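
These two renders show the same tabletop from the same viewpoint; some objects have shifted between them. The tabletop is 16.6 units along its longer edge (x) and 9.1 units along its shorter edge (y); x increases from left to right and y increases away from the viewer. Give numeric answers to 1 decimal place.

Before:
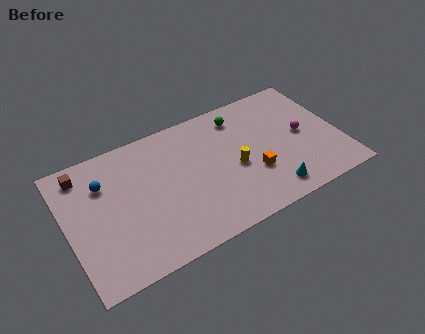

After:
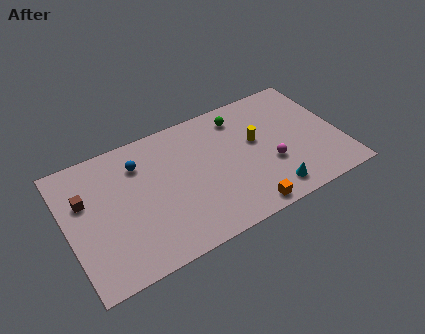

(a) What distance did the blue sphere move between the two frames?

2.2

The blue sphere moved from about (2.4, 6.5) to (4.6, 6.9), a distance of √(2.2² + 0.4²) ≈ 2.2.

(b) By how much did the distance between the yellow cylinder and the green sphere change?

-1.3

The distance was about 3.6 in the first image and 2.3 in the second, so they moved 1.3 units closer together.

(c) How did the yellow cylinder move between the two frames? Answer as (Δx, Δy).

(1.5, 1.3)

The yellow cylinder started near (10.1, 4.0) and ended near (11.6, 5.3).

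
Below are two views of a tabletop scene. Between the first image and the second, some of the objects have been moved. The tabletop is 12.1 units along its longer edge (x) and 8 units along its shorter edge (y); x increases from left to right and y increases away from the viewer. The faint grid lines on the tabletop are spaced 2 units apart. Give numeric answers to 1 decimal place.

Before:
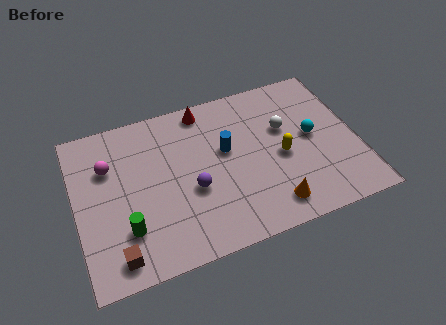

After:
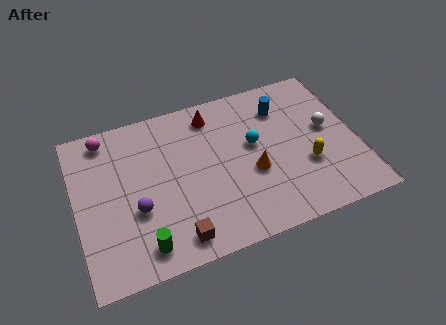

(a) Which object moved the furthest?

the blue cylinder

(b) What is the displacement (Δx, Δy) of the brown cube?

(2.5, 0.0)

The brown cube was at about (1.5, 1.1) and moved to about (4.0, 1.1).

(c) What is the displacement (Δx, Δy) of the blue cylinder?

(2.6, 1.4)

The blue cylinder was at about (6.5, 4.7) and moved to about (9.1, 6.1).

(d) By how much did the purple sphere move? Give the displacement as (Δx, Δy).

(-2.4, -0.2)

The purple sphere started near (4.9, 3.2) and ended near (2.5, 3.0).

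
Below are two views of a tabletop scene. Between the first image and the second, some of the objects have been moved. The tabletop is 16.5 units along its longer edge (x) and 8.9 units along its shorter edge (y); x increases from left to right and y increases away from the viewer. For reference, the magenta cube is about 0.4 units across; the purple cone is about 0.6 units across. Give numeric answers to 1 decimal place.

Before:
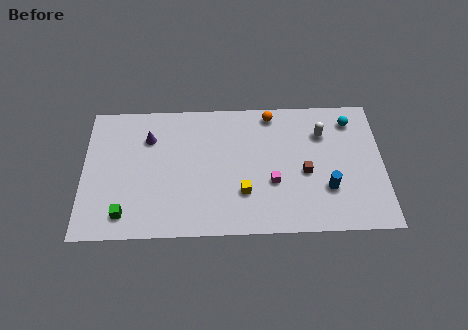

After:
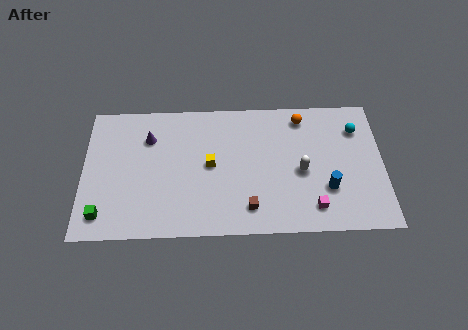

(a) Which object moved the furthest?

the brown cube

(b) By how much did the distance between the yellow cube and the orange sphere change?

+0.5

They were about 5.4 units apart before and 5.9 after — 0.5 units further apart.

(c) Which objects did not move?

the purple cone and the blue cylinder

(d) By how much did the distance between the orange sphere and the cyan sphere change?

-1.3

Before: roughly 4.4 units apart; after: 3.1. That's 1.3 units closer together.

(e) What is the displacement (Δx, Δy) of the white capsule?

(-1.2, -2.5)

The white capsule started near (13.2, 6.5) and ended near (12.0, 4.0).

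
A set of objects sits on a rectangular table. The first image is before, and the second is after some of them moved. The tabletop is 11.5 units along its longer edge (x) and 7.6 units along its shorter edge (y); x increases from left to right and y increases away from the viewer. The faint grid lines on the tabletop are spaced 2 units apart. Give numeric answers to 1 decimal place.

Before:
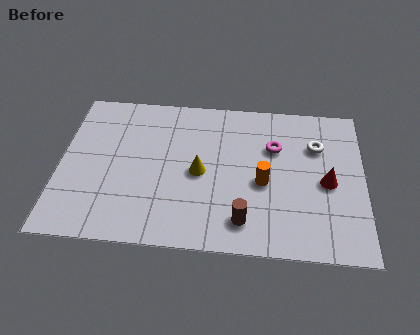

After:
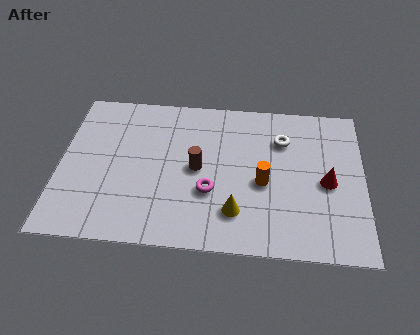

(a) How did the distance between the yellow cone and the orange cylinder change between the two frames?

-0.6

They were about 2.4 units apart before and 1.8 after — 0.6 units closer together.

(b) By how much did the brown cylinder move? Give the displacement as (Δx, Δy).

(-1.8, 2.4)

From the two frames, the brown cylinder sits at roughly (7.0, 1.4) before and (5.2, 3.8) after.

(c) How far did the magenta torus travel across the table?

3.4

The magenta torus was near (8.1, 5.1) before and (5.7, 2.7) after, so it travelled √(2.4² + 2.4²) ≈ 3.4 units.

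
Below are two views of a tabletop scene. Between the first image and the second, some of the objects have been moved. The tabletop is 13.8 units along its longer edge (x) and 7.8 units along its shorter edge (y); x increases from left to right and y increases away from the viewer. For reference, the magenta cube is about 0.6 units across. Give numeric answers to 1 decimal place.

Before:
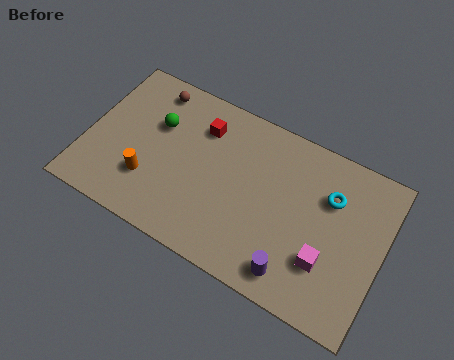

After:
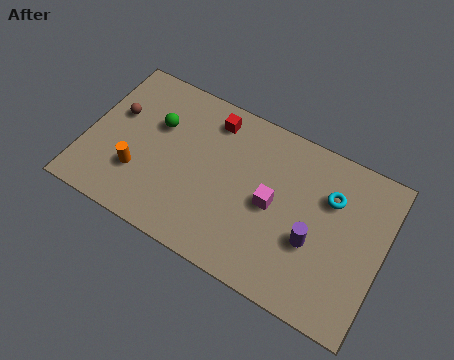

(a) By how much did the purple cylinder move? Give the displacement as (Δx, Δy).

(0.6, 1.8)

The purple cylinder was at about (10.1, 1.2) and moved to about (10.7, 3.0).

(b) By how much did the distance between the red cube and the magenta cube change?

-3.0

The distance was about 7.2 in the first image and 4.2 in the second, so they moved 3.0 units closer together.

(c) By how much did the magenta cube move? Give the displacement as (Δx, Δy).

(-2.7, 1.4)

From the two frames, the magenta cube sits at roughly (11.4, 2.4) before and (8.7, 3.8) after.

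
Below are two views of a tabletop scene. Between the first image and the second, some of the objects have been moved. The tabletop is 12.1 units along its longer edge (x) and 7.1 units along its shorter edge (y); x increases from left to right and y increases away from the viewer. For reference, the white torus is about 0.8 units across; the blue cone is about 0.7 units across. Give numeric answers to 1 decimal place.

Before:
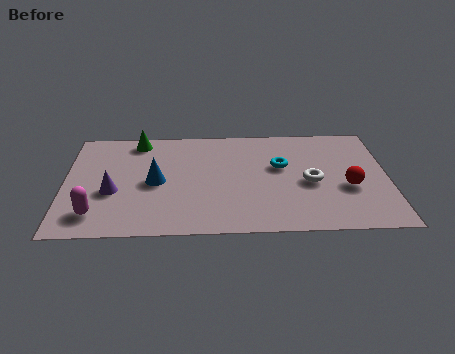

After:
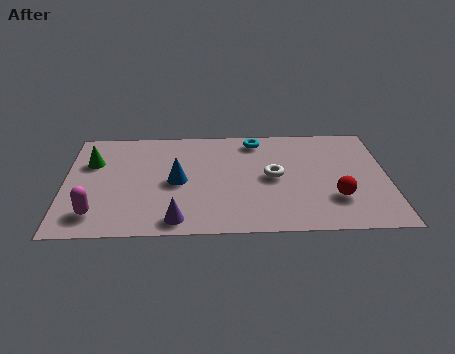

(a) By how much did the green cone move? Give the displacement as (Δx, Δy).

(-1.7, -1.4)

From the two frames, the green cone sits at roughly (2.7, 6.2) before and (1.0, 4.8) after.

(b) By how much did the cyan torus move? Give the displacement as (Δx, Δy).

(-0.9, 1.8)

The cyan torus started near (8.1, 4.3) and ended near (7.2, 6.1).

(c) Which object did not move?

the magenta capsule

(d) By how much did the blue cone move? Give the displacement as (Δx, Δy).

(0.8, 0.0)

The blue cone was at about (3.4, 3.4) and moved to about (4.2, 3.4).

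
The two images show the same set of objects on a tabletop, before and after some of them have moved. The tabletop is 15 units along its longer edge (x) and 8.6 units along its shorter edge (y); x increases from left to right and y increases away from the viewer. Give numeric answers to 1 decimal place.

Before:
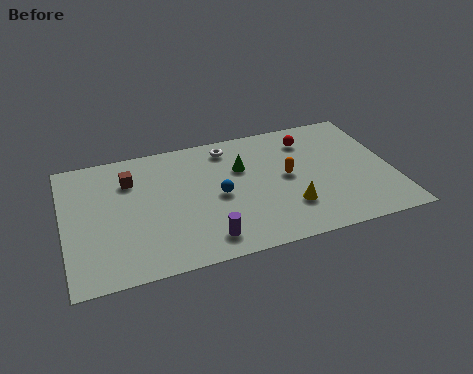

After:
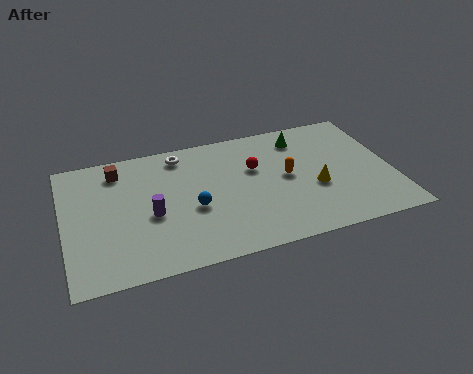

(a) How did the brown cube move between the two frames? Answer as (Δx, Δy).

(-0.5, 0.8)

The brown cube started near (3.1, 6.3) and ended near (2.6, 7.1).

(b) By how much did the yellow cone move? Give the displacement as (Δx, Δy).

(1.3, 1.0)

From the two frames, the yellow cone sits at roughly (10.1, 2.4) before and (11.4, 3.4) after.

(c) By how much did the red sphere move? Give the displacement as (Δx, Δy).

(-2.6, -1.3)

From the two frames, the red sphere sits at roughly (11.4, 6.8) before and (8.8, 5.5) after.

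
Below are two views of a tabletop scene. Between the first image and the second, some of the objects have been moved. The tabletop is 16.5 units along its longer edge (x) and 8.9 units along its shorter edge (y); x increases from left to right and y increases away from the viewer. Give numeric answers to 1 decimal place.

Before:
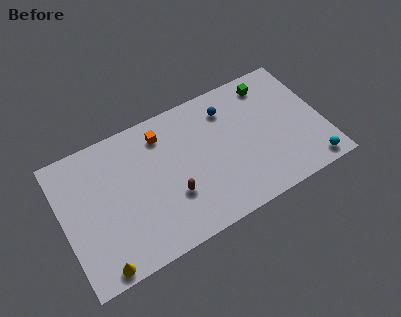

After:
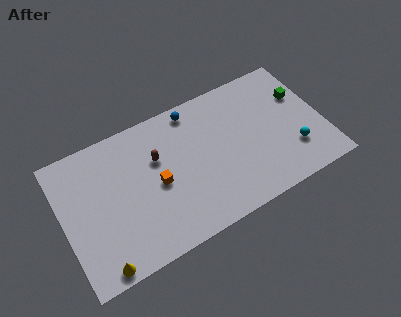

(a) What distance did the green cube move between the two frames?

2.4

The green cube moved from about (13.6, 7.5) to (15.4, 5.9), a distance of √(1.8² + 1.6²) ≈ 2.4.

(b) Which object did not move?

the yellow cone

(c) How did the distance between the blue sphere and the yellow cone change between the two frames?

-1.0

Before: roughly 10.9 units apart; after: 9.9. That's 1.0 units closer together.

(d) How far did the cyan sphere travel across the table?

1.7

From (15.3, 1.0) to (14.4, 2.5), the cyan sphere covered √(0.9² + 1.5²) ≈ 1.7 units.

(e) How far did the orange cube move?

3.1

From (6.6, 7.2) to (5.9, 4.2), the orange cube covered √(0.7² + 3.0²) ≈ 3.1 units.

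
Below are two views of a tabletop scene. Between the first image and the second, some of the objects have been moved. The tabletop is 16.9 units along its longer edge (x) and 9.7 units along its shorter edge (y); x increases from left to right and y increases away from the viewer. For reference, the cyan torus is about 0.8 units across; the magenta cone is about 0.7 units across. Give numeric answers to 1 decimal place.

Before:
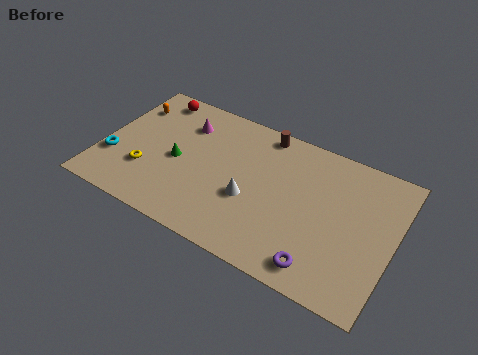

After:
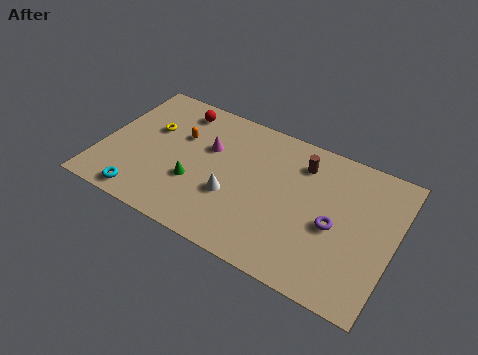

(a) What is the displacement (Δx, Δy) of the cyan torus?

(2.1, -2.0)

The cyan torus started near (0.8, 3.1) and ended near (2.9, 1.1).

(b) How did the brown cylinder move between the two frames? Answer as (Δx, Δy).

(2.4, -1.1)

The brown cylinder was at about (8.9, 8.7) and moved to about (11.3, 7.6).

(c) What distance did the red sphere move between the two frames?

1.6

The red sphere moved from about (2.3, 8.5) to (3.9, 8.2), a distance of √(1.6² + 0.3²) ≈ 1.6.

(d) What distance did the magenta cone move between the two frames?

1.9

From (4.4, 7.3) to (6.0, 6.2), the magenta cone covered √(1.6² + 1.1²) ≈ 1.9 units.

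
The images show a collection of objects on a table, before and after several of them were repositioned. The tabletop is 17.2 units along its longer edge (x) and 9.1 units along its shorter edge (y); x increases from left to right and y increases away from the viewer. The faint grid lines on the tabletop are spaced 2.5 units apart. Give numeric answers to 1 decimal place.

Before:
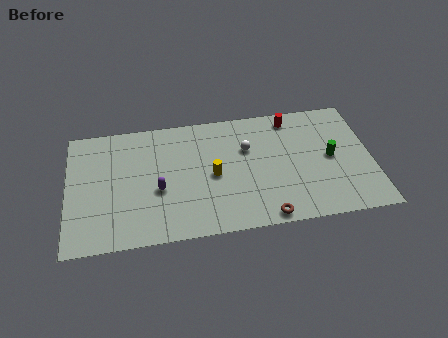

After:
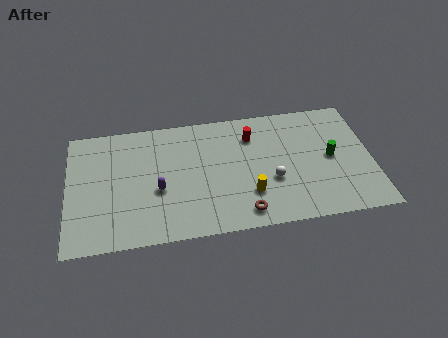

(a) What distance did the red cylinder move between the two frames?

2.5

From (12.8, 7.9) to (10.5, 6.9), the red cylinder covered √(2.3² + 1.0²) ≈ 2.5 units.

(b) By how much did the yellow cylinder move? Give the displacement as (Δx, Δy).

(2.0, -1.7)

The yellow cylinder was at about (8.2, 4.3) and moved to about (10.2, 2.6).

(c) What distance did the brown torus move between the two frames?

1.3

The brown torus was near (11.0, 0.8) before and (9.8, 1.3) after, so it travelled √(1.2² + 0.5²) ≈ 1.3 units.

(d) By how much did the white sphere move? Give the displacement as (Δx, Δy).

(1.3, -2.6)

The white sphere was at about (10.2, 6.0) and moved to about (11.5, 3.4).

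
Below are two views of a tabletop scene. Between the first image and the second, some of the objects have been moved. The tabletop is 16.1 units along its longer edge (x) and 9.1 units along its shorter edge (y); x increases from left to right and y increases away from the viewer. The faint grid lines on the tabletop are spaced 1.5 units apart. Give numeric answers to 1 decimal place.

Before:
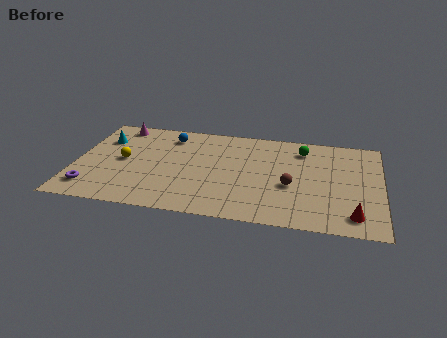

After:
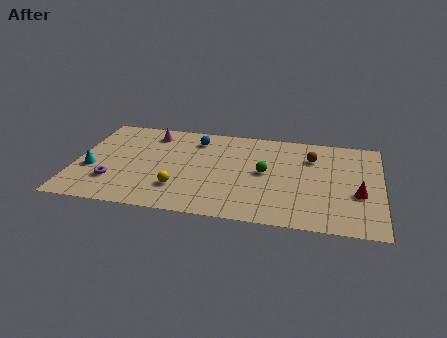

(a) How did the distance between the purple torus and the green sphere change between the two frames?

-4.1

They were about 12.3 units apart before and 8.2 after — 4.1 units closer together.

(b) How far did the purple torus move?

1.4

The purple torus was near (1.0, 1.7) before and (2.1, 2.5) after, so it travelled √(1.1² + 0.8²) ≈ 1.4 units.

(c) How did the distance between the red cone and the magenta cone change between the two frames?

-2.5

Before: roughly 14.3 units apart; after: 11.8. That's 2.5 units closer together.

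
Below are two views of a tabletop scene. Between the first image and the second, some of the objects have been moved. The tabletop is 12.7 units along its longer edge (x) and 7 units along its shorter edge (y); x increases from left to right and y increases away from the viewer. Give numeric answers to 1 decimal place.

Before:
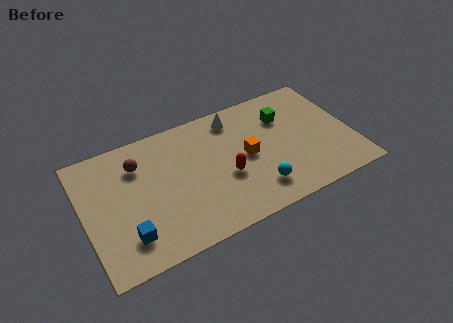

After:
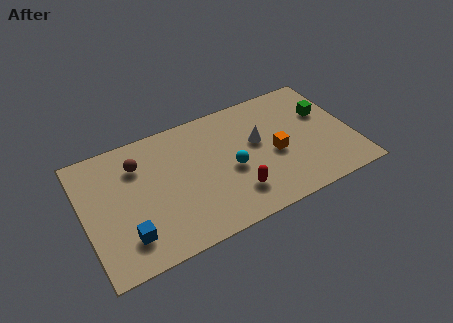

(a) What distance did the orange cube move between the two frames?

1.4

The orange cube moved from about (7.7, 3.5) to (9.0, 3.1), a distance of √(1.3² + 0.4²) ≈ 1.4.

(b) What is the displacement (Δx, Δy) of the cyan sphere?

(-1.0, 1.6)

From the two frames, the cyan sphere sits at roughly (7.9, 1.5) before and (6.9, 3.1) after.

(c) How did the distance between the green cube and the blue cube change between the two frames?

+1.6

They were about 8.6 units apart before and 10.2 after — 1.6 units further apart.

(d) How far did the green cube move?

2.0

The green cube moved from about (9.7, 5.0) to (11.6, 4.5), a distance of √(1.9² + 0.5²) ≈ 2.0.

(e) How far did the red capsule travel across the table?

1.1

The red capsule was near (6.6, 2.8) before and (6.9, 1.7) after, so it travelled √(0.3² + 1.1²) ≈ 1.1 units.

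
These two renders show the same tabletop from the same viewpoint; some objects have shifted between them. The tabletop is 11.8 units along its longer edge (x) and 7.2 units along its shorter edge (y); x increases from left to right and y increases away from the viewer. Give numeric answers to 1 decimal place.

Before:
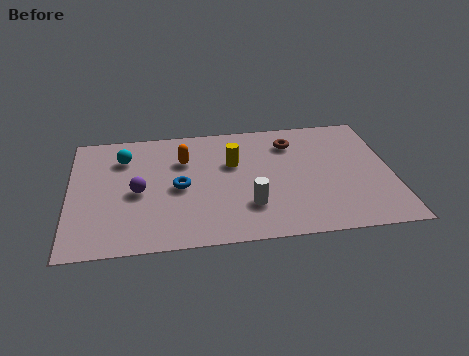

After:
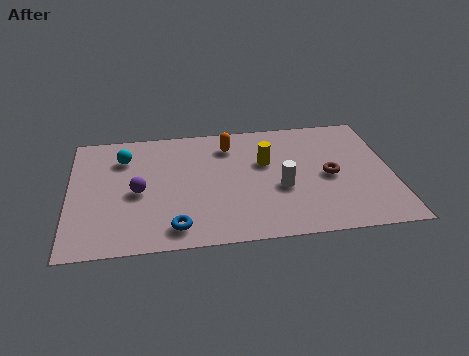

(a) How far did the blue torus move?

2.3

The blue torus moved from about (4.0, 3.4) to (3.8, 1.1), a distance of √(0.2² + 2.3²) ≈ 2.3.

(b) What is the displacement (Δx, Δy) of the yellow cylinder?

(1.2, -0.1)

The yellow cylinder started near (6.0, 4.6) and ended near (7.2, 4.5).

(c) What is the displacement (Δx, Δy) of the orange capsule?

(1.7, 0.7)

From the two frames, the orange capsule sits at roughly (4.2, 5.0) before and (5.9, 5.7) after.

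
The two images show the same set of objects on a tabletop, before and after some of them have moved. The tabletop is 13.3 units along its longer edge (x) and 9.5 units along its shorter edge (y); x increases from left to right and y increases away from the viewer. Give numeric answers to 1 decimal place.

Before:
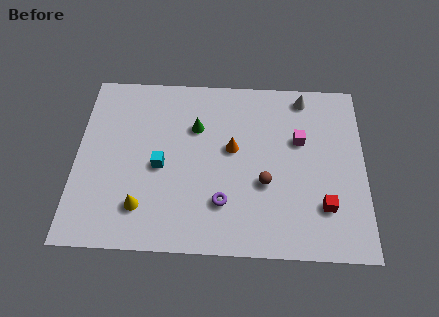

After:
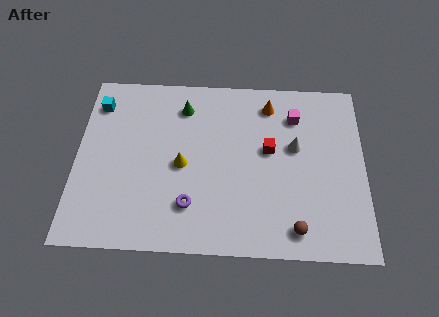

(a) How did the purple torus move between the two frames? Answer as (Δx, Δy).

(-1.5, -0.2)

From the two frames, the purple torus sits at roughly (6.8, 2.5) before and (5.3, 2.3) after.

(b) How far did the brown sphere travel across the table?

2.7

From (8.7, 3.6) to (10.1, 1.3), the brown sphere covered √(1.4² + 2.3²) ≈ 2.7 units.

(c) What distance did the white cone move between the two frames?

2.8

From (10.5, 8.4) to (10.1, 5.6), the white cone covered √(0.4² + 2.8²) ≈ 2.8 units.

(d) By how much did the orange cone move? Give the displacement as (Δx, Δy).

(1.7, 2.5)

The orange cone started near (7.2, 5.4) and ended near (8.9, 7.9).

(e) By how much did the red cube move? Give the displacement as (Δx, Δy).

(-2.5, 2.9)

The red cube started near (11.4, 2.5) and ended near (8.9, 5.4).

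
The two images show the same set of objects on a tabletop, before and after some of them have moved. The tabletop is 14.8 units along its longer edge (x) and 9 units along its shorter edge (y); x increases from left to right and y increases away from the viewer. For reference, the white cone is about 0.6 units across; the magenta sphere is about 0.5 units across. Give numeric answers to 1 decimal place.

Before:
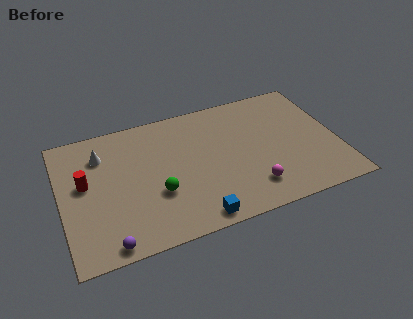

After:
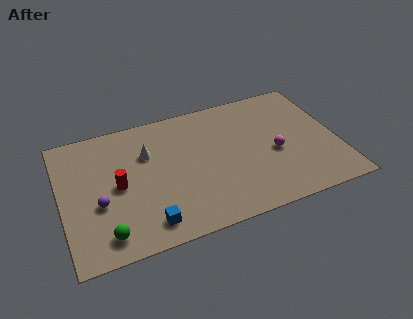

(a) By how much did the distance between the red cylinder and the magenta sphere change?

-0.8

Before: roughly 9.2 units apart; after: 8.4. That's 0.8 units closer together.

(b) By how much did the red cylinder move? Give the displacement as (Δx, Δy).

(1.7, -0.7)

The red cylinder started near (1.3, 5.1) and ended near (3.0, 4.4).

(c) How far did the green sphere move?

3.4

The green sphere was near (5.0, 3.2) before and (2.1, 1.4) after, so it travelled √(2.9² + 1.8²) ≈ 3.4 units.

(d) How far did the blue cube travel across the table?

2.5

The blue cube was near (6.8, 0.9) before and (4.3, 1.4) after, so it travelled √(2.5² + 0.5²) ≈ 2.5 units.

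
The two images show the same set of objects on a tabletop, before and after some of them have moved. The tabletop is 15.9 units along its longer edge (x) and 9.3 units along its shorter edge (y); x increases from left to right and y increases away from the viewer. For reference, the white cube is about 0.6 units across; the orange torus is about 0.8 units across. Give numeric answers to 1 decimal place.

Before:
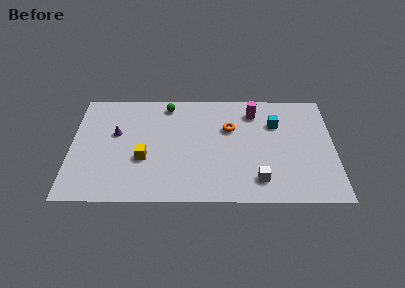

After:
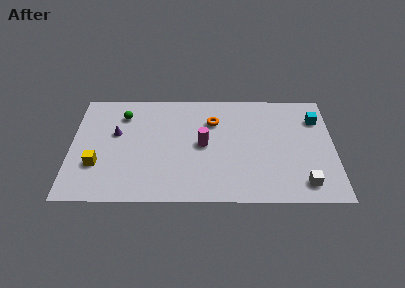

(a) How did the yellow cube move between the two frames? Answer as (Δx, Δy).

(-2.8, -0.5)

From the two frames, the yellow cube sits at roughly (4.4, 3.5) before and (1.6, 3.0) after.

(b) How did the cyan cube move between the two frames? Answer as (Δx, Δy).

(2.5, 0.4)

The cyan cube was at about (12.4, 6.5) and moved to about (14.9, 6.9).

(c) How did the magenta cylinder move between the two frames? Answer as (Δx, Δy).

(-3.1, -2.8)

The magenta cylinder started near (11.1, 7.5) and ended near (8.0, 4.7).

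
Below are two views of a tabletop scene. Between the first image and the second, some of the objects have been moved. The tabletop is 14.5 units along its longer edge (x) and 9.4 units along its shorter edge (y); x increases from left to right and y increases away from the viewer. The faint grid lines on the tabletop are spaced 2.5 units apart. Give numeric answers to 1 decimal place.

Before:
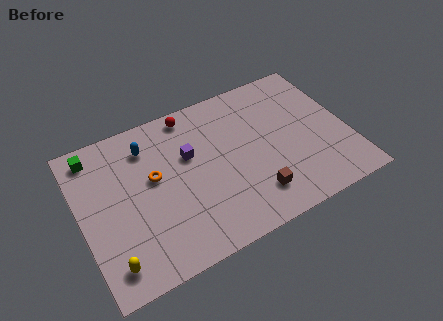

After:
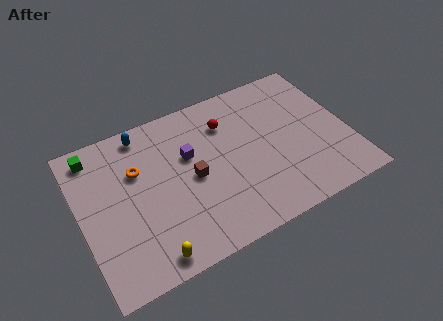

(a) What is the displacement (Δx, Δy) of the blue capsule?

(-0.1, 0.9)

From the two frames, the blue capsule sits at roughly (3.9, 7.4) before and (3.8, 8.3) after.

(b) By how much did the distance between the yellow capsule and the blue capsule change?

+0.8

They were about 6.5 units apart before and 7.3 after — 0.8 units further apart.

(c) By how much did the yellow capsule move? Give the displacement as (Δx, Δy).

(2.0, -0.5)

The yellow capsule started near (1.2, 1.5) and ended near (3.2, 1.0).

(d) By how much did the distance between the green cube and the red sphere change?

+1.9

The distance was about 5.3 in the first image and 7.2 in the second, so they moved 1.9 units further apart.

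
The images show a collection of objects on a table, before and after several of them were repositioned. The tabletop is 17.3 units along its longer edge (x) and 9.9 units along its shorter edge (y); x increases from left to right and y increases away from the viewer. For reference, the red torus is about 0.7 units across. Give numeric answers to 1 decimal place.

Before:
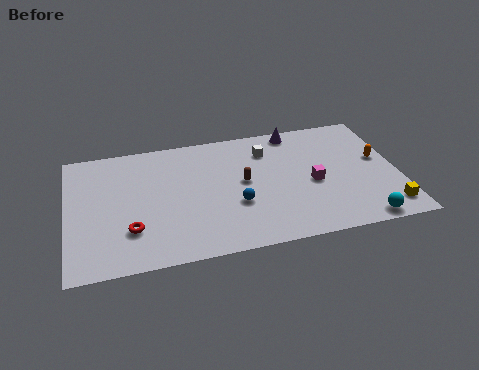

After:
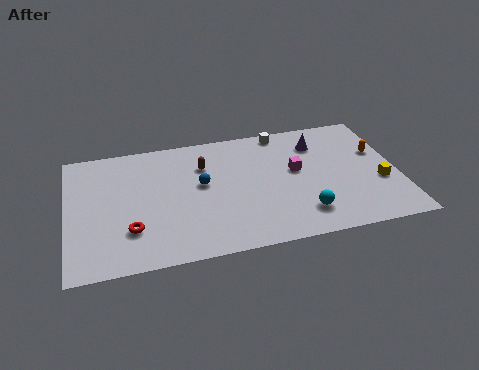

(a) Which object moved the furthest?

the cyan sphere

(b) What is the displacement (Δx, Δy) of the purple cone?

(1.1, -1.3)

The purple cone started near (12.2, 8.9) and ended near (13.3, 7.6).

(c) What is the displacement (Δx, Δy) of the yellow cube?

(-0.2, 2.1)

From the two frames, the yellow cube sits at roughly (16.5, 1.6) before and (16.3, 3.7) after.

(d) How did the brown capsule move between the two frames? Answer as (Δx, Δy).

(-2.0, 1.8)

From the two frames, the brown capsule sits at roughly (9.2, 5.3) before and (7.2, 7.1) after.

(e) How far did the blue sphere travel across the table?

2.6

The blue sphere moved from about (8.7, 3.6) to (7.0, 5.6), a distance of √(1.7² + 2.0²) ≈ 2.6.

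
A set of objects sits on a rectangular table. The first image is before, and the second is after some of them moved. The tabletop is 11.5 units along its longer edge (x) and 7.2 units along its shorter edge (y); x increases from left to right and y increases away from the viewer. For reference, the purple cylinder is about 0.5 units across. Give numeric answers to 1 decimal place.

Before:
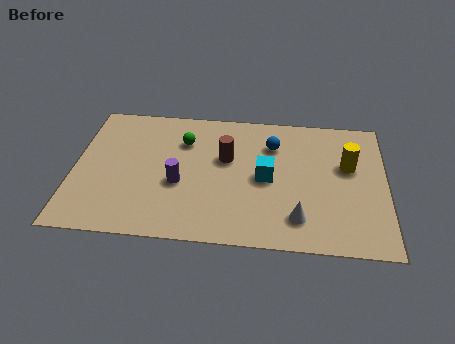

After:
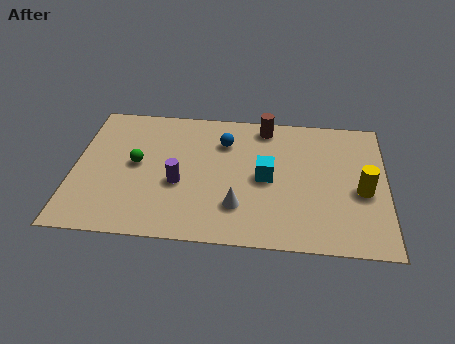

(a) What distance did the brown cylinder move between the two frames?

2.4

The brown cylinder was near (5.6, 4.4) before and (7.0, 6.3) after, so it travelled √(1.4² + 1.9²) ≈ 2.4 units.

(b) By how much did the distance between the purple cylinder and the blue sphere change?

-1.3

They were about 4.2 units apart before and 2.9 after — 1.3 units closer together.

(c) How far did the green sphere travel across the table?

2.2

From (4.0, 5.2) to (2.3, 3.8), the green sphere covered √(1.7² + 1.4²) ≈ 2.2 units.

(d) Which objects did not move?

the cyan cube and the purple cylinder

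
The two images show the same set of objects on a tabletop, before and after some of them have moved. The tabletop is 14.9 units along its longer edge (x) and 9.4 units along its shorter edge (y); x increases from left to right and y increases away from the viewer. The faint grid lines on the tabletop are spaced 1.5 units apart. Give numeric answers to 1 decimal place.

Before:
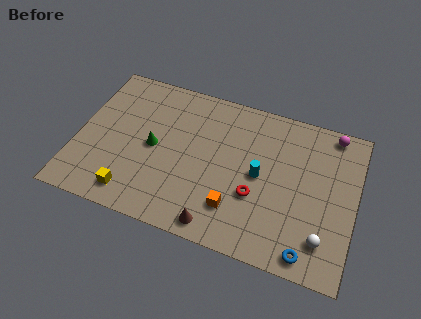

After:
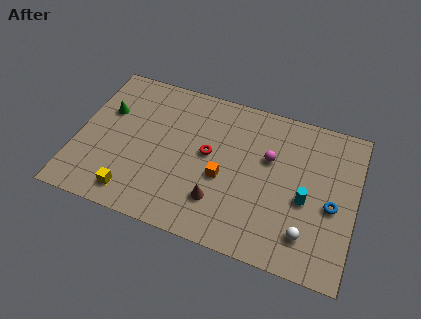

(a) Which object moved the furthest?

the magenta sphere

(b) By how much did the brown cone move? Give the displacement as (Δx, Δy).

(-0.1, 1.4)

The brown cone was at about (7.9, 1.0) and moved to about (7.8, 2.4).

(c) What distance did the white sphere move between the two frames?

0.9

The white sphere moved from about (13.4, 2.0) to (12.5, 2.0), a distance of √(0.9² + 0.0²) ≈ 0.9.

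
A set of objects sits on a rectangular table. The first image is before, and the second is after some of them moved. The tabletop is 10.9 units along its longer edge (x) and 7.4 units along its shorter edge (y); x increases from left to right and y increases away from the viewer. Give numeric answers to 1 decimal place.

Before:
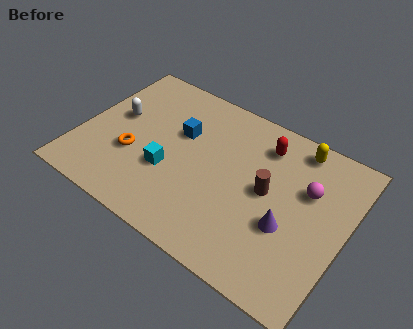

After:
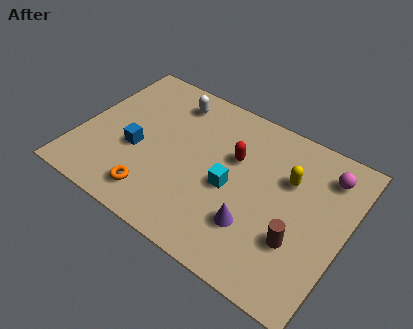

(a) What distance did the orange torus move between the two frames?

1.8

The orange torus was near (2.3, 2.7) before and (3.5, 1.3) after, so it travelled √(1.2² + 1.4²) ≈ 1.8 units.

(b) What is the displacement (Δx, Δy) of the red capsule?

(-1.0, -1.2)

The red capsule started near (7.2, 5.9) and ended near (6.2, 4.7).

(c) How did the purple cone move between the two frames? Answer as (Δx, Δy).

(-1.2, -0.7)

The purple cone started near (8.7, 2.8) and ended near (7.5, 2.1).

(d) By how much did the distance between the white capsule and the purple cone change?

-1.7

The distance was about 7.5 in the first image and 5.8 in the second, so they moved 1.7 units closer together.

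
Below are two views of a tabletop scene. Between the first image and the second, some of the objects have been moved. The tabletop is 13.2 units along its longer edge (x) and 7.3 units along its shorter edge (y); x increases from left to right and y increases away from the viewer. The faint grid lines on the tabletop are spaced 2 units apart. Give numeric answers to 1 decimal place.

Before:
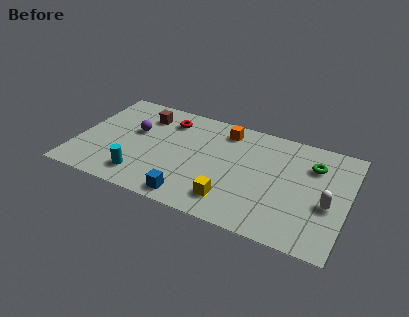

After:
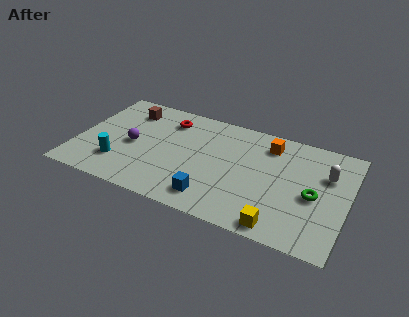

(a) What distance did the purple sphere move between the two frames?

1.0

From (2.7, 4.4) to (2.7, 3.4), the purple sphere covered √(0.0² + 1.0²) ≈ 1.0 units.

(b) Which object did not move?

the red torus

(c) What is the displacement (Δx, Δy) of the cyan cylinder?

(-1.2, 0.5)

The cyan cylinder was at about (3.4, 1.4) and moved to about (2.2, 1.9).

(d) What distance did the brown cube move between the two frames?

0.8

The brown cube moved from about (3.0, 5.7) to (2.2, 5.8), a distance of √(0.8² + 0.1²) ≈ 0.8.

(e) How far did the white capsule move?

1.9

From (12.3, 3.0) to (12.1, 4.9), the white capsule covered √(0.2² + 1.9²) ≈ 1.9 units.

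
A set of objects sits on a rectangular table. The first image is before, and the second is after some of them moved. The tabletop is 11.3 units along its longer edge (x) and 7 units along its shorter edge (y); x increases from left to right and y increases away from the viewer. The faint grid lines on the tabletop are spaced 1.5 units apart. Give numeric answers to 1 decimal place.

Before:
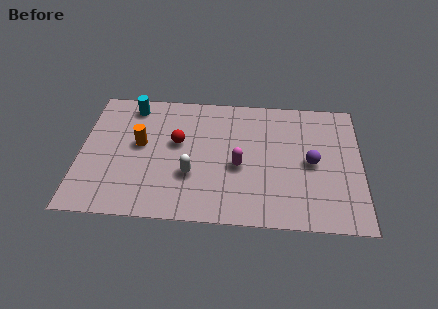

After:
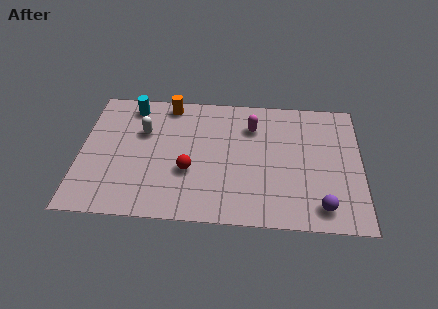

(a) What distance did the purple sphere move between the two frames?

2.3

From (9.3, 3.4) to (9.7, 1.1), the purple sphere covered √(0.4² + 2.3²) ≈ 2.3 units.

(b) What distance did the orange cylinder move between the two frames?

2.5

The orange cylinder moved from about (2.4, 3.9) to (3.5, 6.2), a distance of √(1.1² + 2.3²) ≈ 2.5.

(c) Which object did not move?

the cyan cylinder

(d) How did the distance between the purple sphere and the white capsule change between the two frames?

+3.1

They were about 4.9 units apart before and 8.0 after — 3.1 units further apart.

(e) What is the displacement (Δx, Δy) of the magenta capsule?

(0.5, 2.2)

From the two frames, the magenta capsule sits at roughly (6.4, 3.0) before and (6.9, 5.2) after.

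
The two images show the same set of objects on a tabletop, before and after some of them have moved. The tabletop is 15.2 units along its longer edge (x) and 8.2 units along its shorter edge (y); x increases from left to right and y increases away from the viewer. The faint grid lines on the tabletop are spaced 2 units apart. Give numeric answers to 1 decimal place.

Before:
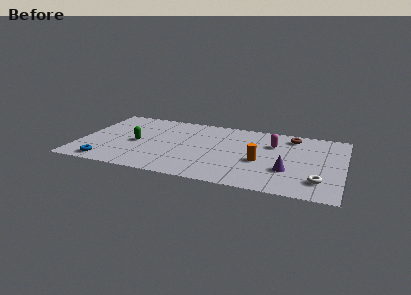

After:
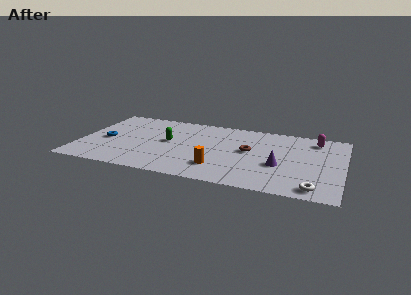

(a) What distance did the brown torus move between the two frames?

3.3

The brown torus was near (12.1, 6.9) before and (9.8, 4.5) after, so it travelled √(2.3² + 2.4²) ≈ 3.3 units.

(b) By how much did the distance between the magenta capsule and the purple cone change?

+0.9

The distance was about 3.2 in the first image and 4.1 in the second, so they moved 0.9 units further apart.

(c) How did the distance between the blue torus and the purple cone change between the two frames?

-0.3

Before: roughly 10.4 units apart; after: 10.1. That's 0.3 units closer together.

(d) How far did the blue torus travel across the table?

2.7

From (1.8, 1.0) to (1.5, 3.7), the blue torus covered √(0.3² + 2.7²) ≈ 2.7 units.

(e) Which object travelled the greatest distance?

the brown torus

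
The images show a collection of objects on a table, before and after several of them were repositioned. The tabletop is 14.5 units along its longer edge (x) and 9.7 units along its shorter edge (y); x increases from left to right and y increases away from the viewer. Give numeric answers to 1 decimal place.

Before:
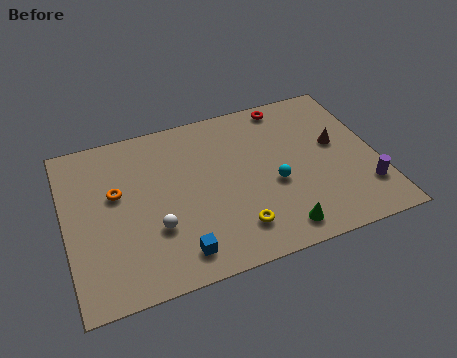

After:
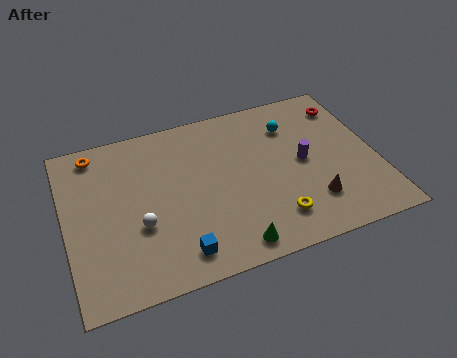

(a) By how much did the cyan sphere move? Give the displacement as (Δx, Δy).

(1.2, 3.3)

The cyan sphere started near (9.6, 4.0) and ended near (10.8, 7.3).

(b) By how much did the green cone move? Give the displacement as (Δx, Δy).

(-2.2, -0.2)

The green cone was at about (9.5, 1.3) and moved to about (7.3, 1.1).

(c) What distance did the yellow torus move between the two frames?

1.8

The yellow torus moved from about (7.6, 2.0) to (9.4, 2.0), a distance of √(1.8² + 0.0²) ≈ 1.8.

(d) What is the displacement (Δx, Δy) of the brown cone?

(-1.5, -3.1)

The brown cone started near (12.7, 5.5) and ended near (11.2, 2.4).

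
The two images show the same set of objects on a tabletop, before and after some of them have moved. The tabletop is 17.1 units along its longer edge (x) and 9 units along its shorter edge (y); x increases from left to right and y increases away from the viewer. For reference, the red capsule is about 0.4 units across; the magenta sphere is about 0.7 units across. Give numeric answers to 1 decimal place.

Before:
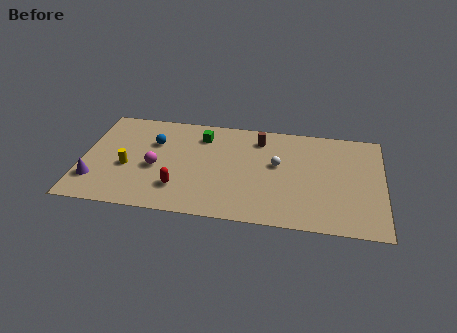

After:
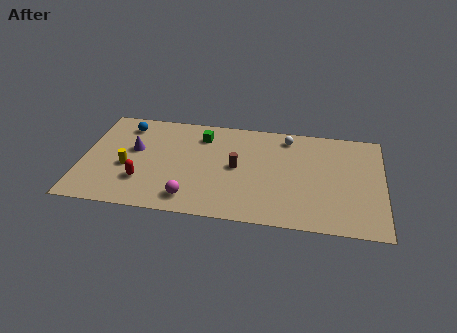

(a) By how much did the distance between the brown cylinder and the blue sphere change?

+1.0

The distance was about 6.1 in the first image and 7.1 in the second, so they moved 1.0 units further apart.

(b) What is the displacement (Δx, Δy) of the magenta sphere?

(2.1, -2.4)

From the two frames, the magenta sphere sits at roughly (4.2, 3.9) before and (6.3, 1.5) after.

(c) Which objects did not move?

the green cube and the yellow cylinder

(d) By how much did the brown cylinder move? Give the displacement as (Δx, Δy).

(-1.2, -2.7)

From the two frames, the brown cylinder sits at roughly (10.0, 7.3) before and (8.8, 4.6) after.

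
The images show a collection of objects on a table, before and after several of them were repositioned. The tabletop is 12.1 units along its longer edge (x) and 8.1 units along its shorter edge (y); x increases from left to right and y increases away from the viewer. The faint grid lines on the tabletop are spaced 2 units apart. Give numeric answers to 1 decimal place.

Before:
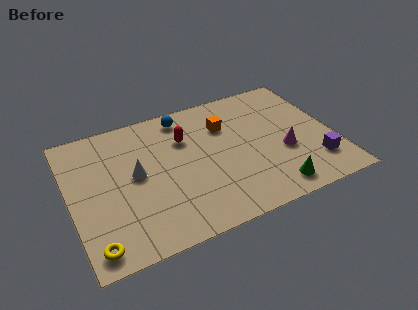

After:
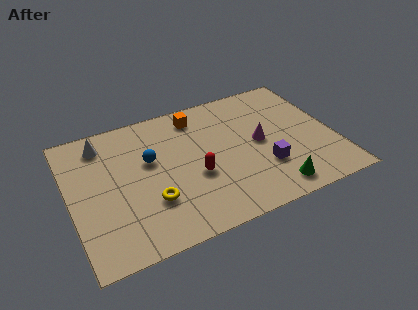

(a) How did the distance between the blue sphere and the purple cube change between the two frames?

-2.0

They were about 7.5 units apart before and 5.5 after — 2.0 units closer together.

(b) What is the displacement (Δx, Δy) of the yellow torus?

(2.7, 1.5)

The yellow torus was at about (0.8, 1.0) and moved to about (3.5, 2.5).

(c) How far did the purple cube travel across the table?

2.4

From (11.0, 1.9) to (8.7, 2.5), the purple cube covered √(2.3² + 0.6²) ≈ 2.4 units.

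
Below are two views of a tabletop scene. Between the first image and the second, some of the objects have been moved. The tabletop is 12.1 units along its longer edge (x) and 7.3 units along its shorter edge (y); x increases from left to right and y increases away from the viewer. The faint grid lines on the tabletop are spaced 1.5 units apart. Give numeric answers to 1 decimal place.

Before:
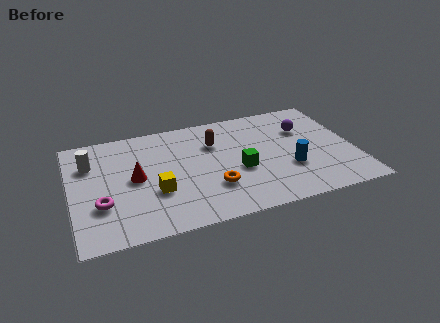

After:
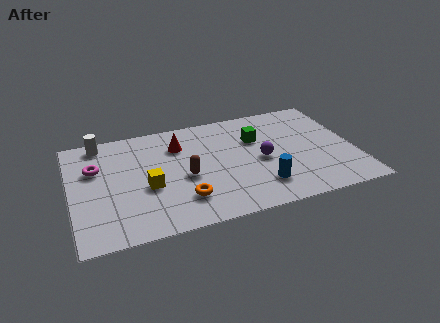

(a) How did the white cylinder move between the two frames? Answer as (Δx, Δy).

(0.5, 1.3)

The white cylinder was at about (0.9, 5.2) and moved to about (1.4, 6.5).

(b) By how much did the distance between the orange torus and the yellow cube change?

-0.6

Before: roughly 2.4 units apart; after: 1.8. That's 0.6 units closer together.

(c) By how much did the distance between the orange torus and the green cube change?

+3.2

They were about 1.4 units apart before and 4.6 after — 3.2 units further apart.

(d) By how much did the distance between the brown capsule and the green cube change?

+1.3

Before: roughly 2.3 units apart; after: 3.6. That's 1.3 units further apart.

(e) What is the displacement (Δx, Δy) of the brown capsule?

(-1.4, -1.9)

The brown capsule started near (6.2, 5.1) and ended near (4.8, 3.2).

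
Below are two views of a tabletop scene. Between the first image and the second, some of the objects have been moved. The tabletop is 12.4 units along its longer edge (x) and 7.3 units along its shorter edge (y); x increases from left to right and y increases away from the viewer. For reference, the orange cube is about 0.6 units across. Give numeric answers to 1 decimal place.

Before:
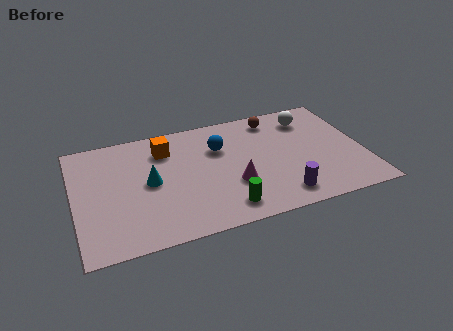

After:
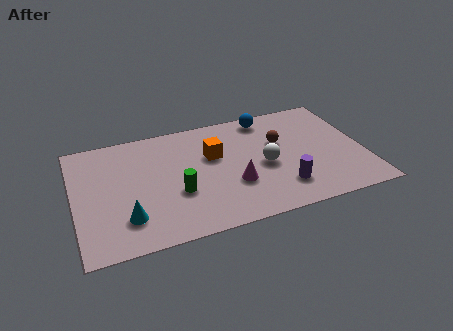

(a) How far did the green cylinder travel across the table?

2.4

From (6.2, 1.2) to (4.3, 2.7), the green cylinder covered √(1.9² + 1.5²) ≈ 2.4 units.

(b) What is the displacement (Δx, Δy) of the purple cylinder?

(0.1, 0.5)

The purple cylinder started near (8.6, 1.2) and ended near (8.7, 1.7).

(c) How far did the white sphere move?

3.3

The white sphere was near (10.3, 5.8) before and (8.1, 3.3) after, so it travelled √(2.2² + 2.5²) ≈ 3.3 units.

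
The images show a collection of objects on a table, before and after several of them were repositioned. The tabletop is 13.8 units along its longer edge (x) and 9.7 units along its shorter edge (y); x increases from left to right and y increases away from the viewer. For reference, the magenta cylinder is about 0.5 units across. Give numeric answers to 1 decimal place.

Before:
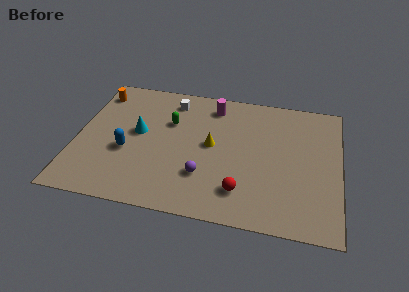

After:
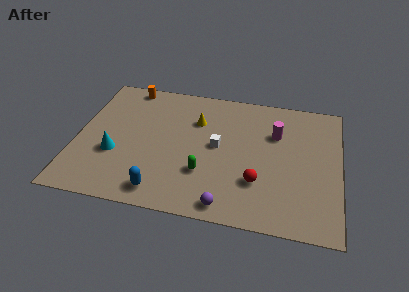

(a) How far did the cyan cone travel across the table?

2.1

The cyan cone was near (3.2, 5.3) before and (2.1, 3.5) after, so it travelled √(1.1² + 1.8²) ≈ 2.1 units.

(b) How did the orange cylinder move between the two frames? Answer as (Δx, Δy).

(1.6, 0.8)

The orange cylinder started near (0.8, 8.0) and ended near (2.4, 8.8).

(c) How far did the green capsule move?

3.9

From (4.8, 6.4) to (6.8, 3.0), the green capsule covered √(2.0² + 3.4²) ≈ 3.9 units.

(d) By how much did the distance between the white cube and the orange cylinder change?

+2.2

Before: roughly 4.0 units apart; after: 6.2. That's 2.2 units further apart.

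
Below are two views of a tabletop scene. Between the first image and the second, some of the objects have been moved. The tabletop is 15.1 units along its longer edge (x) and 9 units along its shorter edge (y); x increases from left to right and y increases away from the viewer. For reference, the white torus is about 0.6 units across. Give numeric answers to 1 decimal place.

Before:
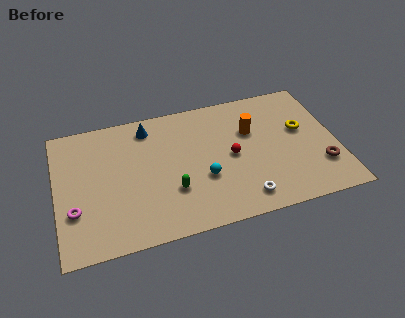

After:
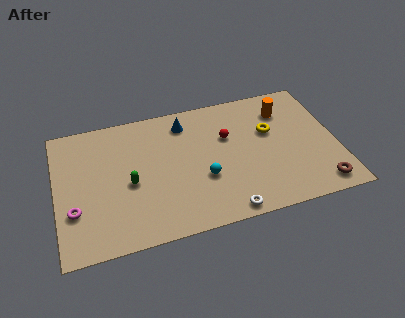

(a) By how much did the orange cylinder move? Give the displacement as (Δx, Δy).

(1.9, 1.0)

The orange cylinder started near (10.6, 5.9) and ended near (12.5, 6.9).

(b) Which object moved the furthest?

the green capsule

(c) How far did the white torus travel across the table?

1.2

The white torus was near (9.8, 1.4) before and (8.8, 0.8) after, so it travelled √(1.0² + 0.6²) ≈ 1.2 units.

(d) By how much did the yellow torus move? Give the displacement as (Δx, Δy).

(-1.7, 0.3)

From the two frames, the yellow torus sits at roughly (13.3, 5.3) before and (11.6, 5.6) after.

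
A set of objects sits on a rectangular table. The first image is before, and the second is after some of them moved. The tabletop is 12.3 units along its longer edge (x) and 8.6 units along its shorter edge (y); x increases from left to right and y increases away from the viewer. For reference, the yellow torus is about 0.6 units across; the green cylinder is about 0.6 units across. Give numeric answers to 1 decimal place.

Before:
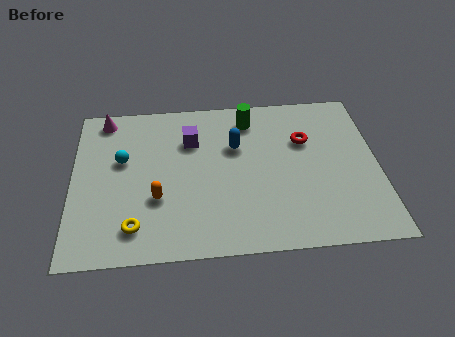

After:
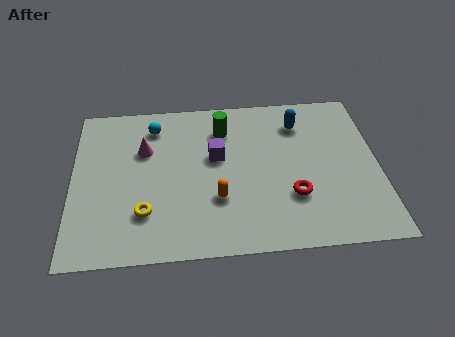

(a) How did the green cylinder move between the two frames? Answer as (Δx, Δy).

(-1.1, -0.5)

The green cylinder started near (7.2, 7.1) and ended near (6.1, 6.6).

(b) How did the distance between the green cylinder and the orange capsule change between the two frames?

-1.8

Before: roughly 5.6 units apart; after: 3.8. That's 1.8 units closer together.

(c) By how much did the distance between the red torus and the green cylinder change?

+2.1

They were about 2.6 units apart before and 4.7 after — 2.1 units further apart.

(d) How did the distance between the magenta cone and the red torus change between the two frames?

-1.7

Before: roughly 8.3 units apart; after: 6.6. That's 1.7 units closer together.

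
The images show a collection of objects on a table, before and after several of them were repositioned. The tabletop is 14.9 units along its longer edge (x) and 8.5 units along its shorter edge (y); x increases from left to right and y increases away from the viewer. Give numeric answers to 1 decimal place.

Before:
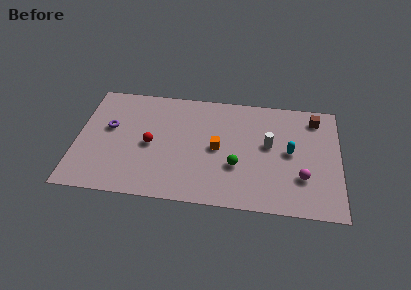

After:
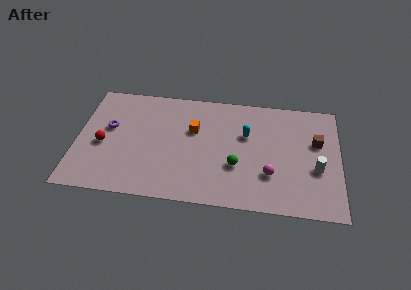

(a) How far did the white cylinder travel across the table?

3.1

The white cylinder moved from about (10.9, 4.8) to (13.6, 3.3), a distance of √(2.7² + 1.5²) ≈ 3.1.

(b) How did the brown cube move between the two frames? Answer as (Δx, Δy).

(0.1, -1.8)

From the two frames, the brown cube sits at roughly (13.5, 7.1) before and (13.6, 5.3) after.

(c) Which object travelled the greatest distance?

the white cylinder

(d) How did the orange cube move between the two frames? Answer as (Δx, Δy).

(-1.4, 1.2)

The orange cube was at about (8.0, 4.2) and moved to about (6.6, 5.4).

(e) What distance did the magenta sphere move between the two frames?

1.8

The magenta sphere was near (12.8, 2.6) before and (11.0, 2.6) after, so it travelled √(1.8² + 0.0²) ≈ 1.8 units.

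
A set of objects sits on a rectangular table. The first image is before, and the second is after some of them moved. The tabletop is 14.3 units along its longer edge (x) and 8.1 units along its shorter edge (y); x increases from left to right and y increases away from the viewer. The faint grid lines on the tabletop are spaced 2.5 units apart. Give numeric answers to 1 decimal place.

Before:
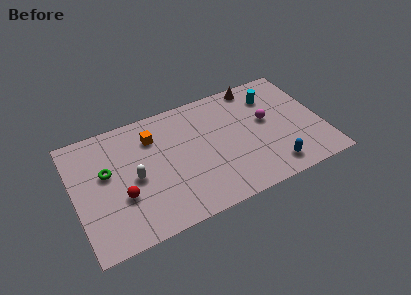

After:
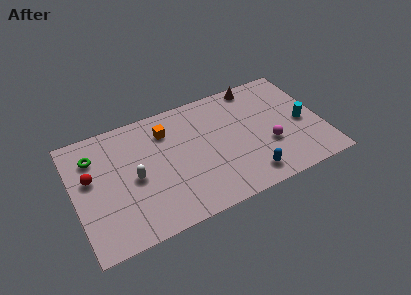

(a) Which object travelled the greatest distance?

the cyan cylinder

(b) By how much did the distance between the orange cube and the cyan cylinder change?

+1.1

The distance was about 7.0 in the first image and 8.1 in the second, so they moved 1.1 units further apart.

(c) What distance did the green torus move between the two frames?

1.4

The green torus moved from about (1.9, 4.8) to (1.3, 6.1), a distance of √(0.6² + 1.3²) ≈ 1.4.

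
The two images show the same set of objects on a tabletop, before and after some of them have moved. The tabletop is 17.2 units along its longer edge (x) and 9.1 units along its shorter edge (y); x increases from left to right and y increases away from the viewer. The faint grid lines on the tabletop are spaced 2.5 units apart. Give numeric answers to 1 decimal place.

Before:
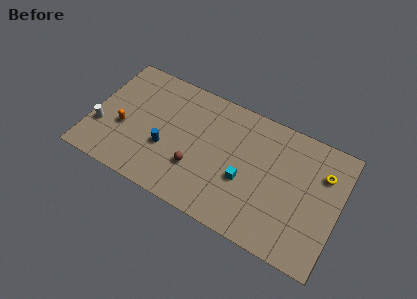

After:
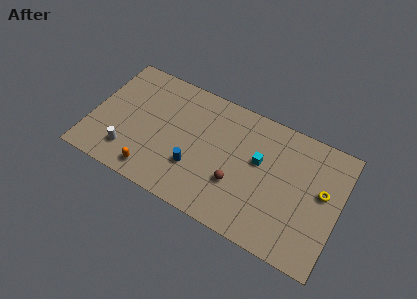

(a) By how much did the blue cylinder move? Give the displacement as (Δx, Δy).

(2.1, -0.5)

From the two frames, the blue cylinder sits at roughly (5.3, 3.4) before and (7.4, 2.9) after.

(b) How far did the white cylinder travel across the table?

2.3

From (0.8, 3.0) to (2.9, 2.0), the white cylinder covered √(2.1² + 1.0²) ≈ 2.3 units.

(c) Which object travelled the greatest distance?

the orange capsule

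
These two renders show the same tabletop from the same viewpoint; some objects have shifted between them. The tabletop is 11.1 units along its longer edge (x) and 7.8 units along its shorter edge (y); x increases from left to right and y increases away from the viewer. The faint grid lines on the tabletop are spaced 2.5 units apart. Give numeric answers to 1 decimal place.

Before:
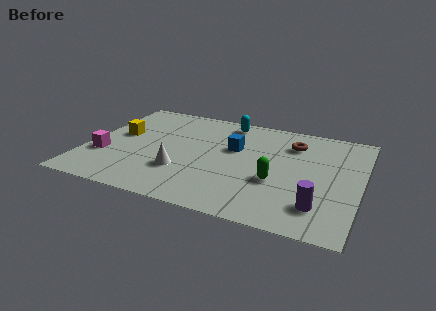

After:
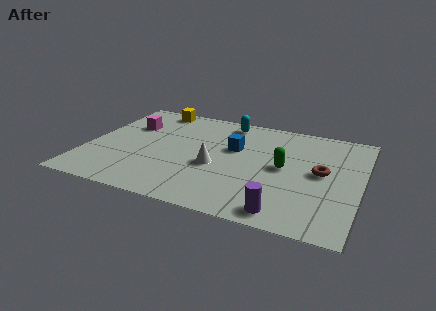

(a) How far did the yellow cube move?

2.8

From (1.2, 4.4) to (2.3, 7.0), the yellow cube covered √(1.1² + 2.6²) ≈ 2.8 units.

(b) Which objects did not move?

the blue cube and the cyan capsule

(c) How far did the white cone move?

1.5

The white cone moved from about (4.0, 2.4) to (5.3, 3.2), a distance of √(1.3² + 0.8²) ≈ 1.5.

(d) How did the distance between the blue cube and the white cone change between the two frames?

-1.4

They were about 3.1 units apart before and 1.7 after — 1.4 units closer together.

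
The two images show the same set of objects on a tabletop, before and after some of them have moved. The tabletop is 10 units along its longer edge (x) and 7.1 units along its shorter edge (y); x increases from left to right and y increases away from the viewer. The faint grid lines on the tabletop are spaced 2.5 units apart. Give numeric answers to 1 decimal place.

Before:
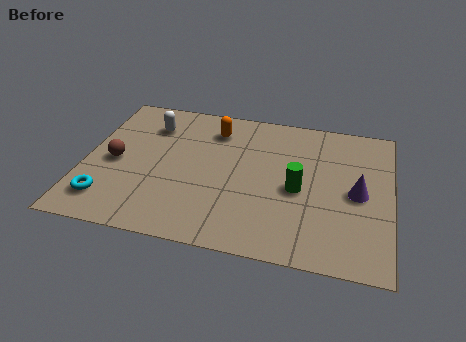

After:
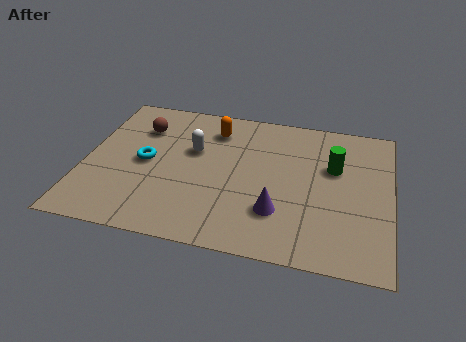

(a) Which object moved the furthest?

the purple cone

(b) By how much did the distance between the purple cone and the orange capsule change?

-1.0

They were about 5.3 units apart before and 4.3 after — 1.0 units closer together.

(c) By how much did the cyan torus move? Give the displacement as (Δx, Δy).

(1.1, 2.1)

The cyan torus started near (0.9, 1.4) and ended near (2.0, 3.5).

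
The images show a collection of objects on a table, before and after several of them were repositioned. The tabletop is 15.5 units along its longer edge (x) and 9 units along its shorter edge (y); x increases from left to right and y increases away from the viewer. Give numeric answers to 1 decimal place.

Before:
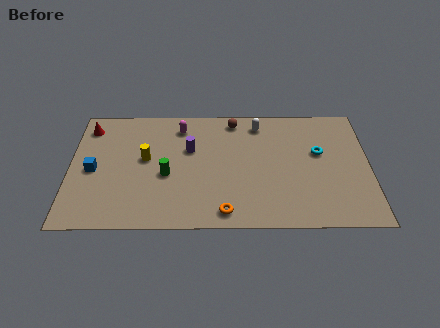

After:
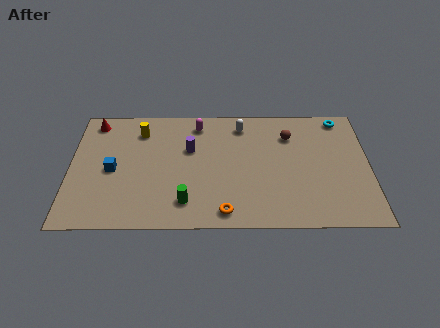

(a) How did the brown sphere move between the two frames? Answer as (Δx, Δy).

(2.9, -1.2)

From the two frames, the brown sphere sits at roughly (8.5, 7.9) before and (11.4, 6.7) after.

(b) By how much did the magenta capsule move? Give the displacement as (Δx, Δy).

(0.9, 0.2)

The magenta capsule started near (5.7, 7.4) and ended near (6.6, 7.6).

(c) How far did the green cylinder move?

2.2

From (5.0, 3.8) to (6.0, 1.8), the green cylinder covered √(1.0² + 2.0²) ≈ 2.2 units.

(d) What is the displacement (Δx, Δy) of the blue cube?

(1.0, 0.0)

The blue cube was at about (1.2, 4.2) and moved to about (2.2, 4.2).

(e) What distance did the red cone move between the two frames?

0.5

The red cone moved from about (0.9, 7.4) to (1.2, 7.8), a distance of √(0.3² + 0.4²) ≈ 0.5.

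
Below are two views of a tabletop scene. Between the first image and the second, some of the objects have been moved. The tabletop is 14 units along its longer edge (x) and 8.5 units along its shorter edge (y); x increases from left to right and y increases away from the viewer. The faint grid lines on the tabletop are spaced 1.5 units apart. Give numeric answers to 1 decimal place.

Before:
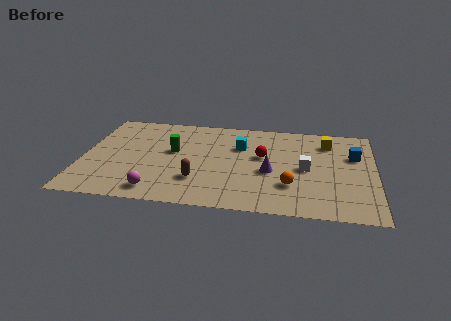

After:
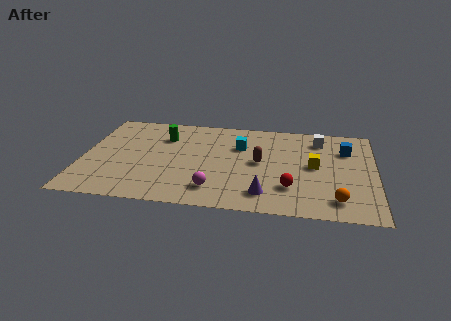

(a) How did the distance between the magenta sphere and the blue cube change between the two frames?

-2.7

Before: roughly 10.3 units apart; after: 7.6. That's 2.7 units closer together.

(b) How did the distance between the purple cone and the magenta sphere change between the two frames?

-3.4

They were about 5.8 units apart before and 2.4 after — 3.4 units closer together.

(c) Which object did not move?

the cyan cube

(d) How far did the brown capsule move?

3.5

The brown capsule moved from about (5.6, 2.4) to (8.5, 4.4), a distance of √(2.9² + 2.0²) ≈ 3.5.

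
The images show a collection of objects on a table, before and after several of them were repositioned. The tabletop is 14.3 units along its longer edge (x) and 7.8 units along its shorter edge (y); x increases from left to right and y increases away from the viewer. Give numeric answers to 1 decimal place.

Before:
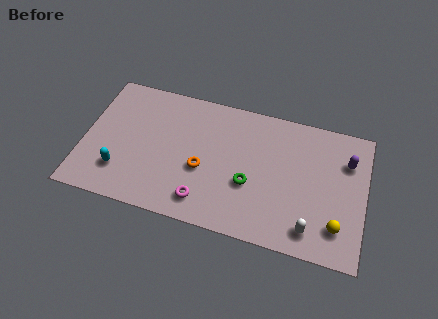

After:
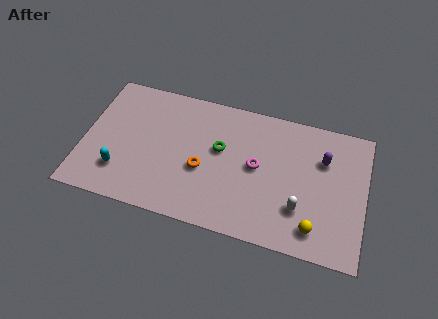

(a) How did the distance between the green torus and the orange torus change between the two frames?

-0.8

They were about 2.4 units apart before and 1.6 after — 0.8 units closer together.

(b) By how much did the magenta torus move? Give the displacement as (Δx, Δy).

(2.5, 2.7)

The magenta torus was at about (6.3, 1.4) and moved to about (8.8, 4.1).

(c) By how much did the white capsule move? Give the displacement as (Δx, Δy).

(-0.6, 1.0)

The white capsule was at about (11.7, 1.3) and moved to about (11.1, 2.3).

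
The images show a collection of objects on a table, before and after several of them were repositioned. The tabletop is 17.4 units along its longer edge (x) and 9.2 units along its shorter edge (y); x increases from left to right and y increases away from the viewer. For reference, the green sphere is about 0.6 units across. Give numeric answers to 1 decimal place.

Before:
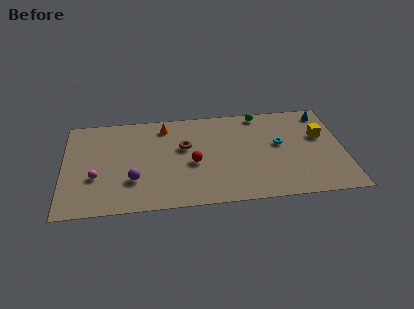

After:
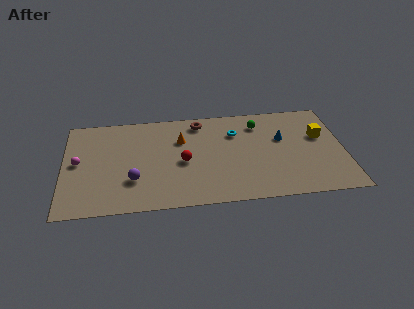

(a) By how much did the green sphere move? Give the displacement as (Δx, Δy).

(-0.1, -1.0)

The green sphere was at about (12.3, 8.3) and moved to about (12.2, 7.3).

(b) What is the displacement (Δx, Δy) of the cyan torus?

(-2.7, 1.4)

The cyan torus started near (13.4, 5.2) and ended near (10.7, 6.6).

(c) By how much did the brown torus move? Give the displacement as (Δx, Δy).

(1.0, 2.3)

The brown torus was at about (7.5, 5.6) and moved to about (8.5, 7.9).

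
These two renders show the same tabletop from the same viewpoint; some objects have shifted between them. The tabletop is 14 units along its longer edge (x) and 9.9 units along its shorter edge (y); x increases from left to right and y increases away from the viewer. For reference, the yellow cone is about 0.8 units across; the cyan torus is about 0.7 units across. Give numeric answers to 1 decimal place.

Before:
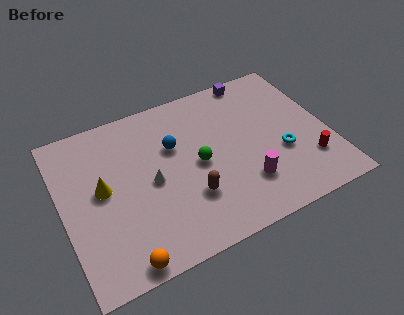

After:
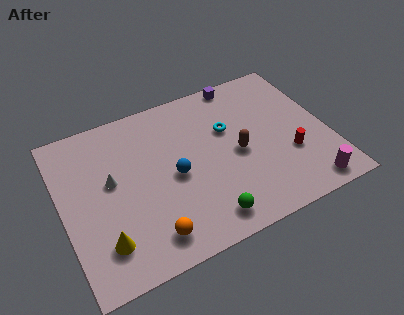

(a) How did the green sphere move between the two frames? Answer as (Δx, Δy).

(-0.1, -3.4)

From the two frames, the green sphere sits at roughly (7.1, 4.8) before and (7.0, 1.4) after.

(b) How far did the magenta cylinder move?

3.4

The magenta cylinder moved from about (9.3, 2.6) to (12.4, 1.1), a distance of √(3.1² + 1.5²) ≈ 3.4.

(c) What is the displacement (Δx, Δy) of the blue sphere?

(-0.2, -1.8)

From the two frames, the blue sphere sits at roughly (6.0, 6.4) before and (5.8, 4.6) after.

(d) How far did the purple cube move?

0.7

The purple cube was near (10.7, 9.1) before and (10.0, 9.1) after, so it travelled √(0.7² + 0.0²) ≈ 0.7 units.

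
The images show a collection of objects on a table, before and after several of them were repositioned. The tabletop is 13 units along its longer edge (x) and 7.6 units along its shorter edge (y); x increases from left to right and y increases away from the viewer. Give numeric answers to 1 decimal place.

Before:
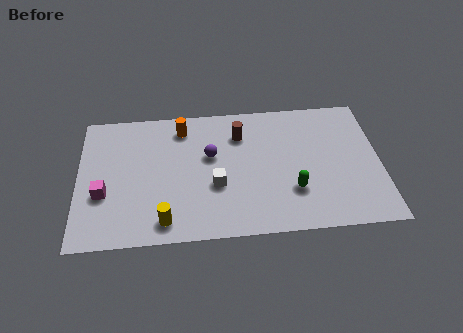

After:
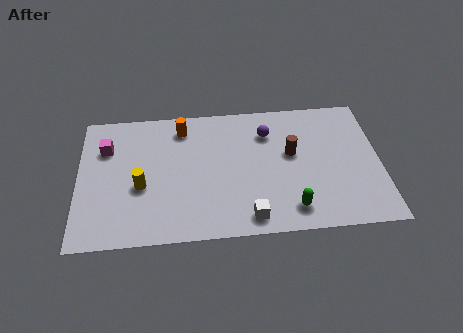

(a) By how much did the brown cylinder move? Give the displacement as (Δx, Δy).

(2.2, -1.3)

The brown cylinder started near (7.0, 5.7) and ended near (9.2, 4.4).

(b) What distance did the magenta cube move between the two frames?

2.6

From (1.1, 2.8) to (1.2, 5.4), the magenta cube covered √(0.1² + 2.6²) ≈ 2.6 units.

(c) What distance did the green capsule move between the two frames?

1.0

The green capsule was near (9.2, 2.3) before and (9.1, 1.3) after, so it travelled √(0.1² + 1.0²) ≈ 1.0 units.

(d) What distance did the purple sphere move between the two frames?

2.7

From (5.7, 4.6) to (8.2, 5.7), the purple sphere covered √(2.5² + 1.1²) ≈ 2.7 units.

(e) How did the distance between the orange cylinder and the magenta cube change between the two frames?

-1.5

They were about 4.9 units apart before and 3.4 after — 1.5 units closer together.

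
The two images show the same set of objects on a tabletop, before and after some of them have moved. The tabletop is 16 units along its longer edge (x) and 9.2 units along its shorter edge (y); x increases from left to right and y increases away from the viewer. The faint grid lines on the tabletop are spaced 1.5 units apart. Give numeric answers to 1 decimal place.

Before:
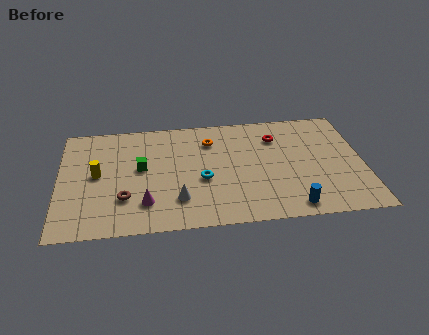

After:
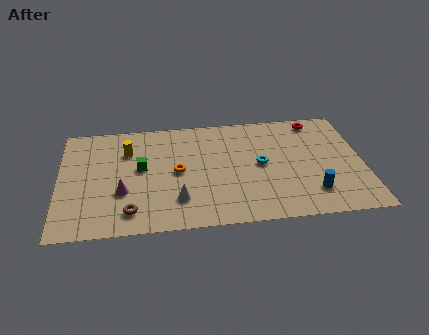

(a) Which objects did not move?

the green cube and the white cone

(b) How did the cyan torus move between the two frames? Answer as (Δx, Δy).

(3.1, 0.9)

The cyan torus was at about (7.5, 3.8) and moved to about (10.6, 4.7).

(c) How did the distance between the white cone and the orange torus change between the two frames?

-2.7

Before: roughly 5.0 units apart; after: 2.3. That's 2.7 units closer together.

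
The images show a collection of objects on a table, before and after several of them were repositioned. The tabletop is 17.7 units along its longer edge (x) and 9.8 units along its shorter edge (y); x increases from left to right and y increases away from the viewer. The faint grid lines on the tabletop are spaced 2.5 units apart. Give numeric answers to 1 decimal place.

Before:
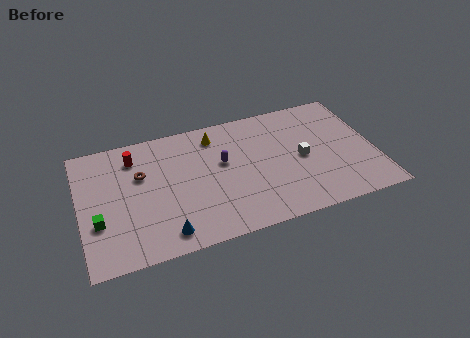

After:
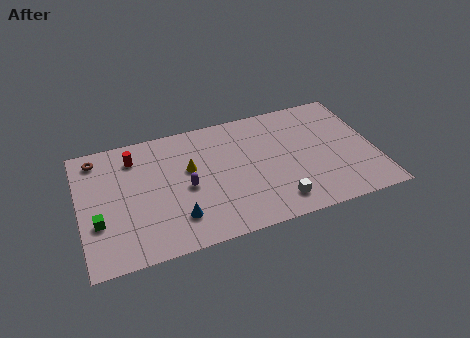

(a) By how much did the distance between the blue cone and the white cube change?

-3.2

The distance was about 9.1 in the first image and 5.9 in the second, so they moved 3.2 units closer together.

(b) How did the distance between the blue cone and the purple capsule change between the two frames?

-3.5

Before: roughly 5.8 units apart; after: 2.3. That's 3.5 units closer together.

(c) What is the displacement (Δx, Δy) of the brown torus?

(-2.5, 2.1)

The brown torus was at about (3.7, 6.3) and moved to about (1.2, 8.4).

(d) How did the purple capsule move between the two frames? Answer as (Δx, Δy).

(-2.3, -1.3)

The purple capsule started near (8.6, 5.8) and ended near (6.3, 4.5).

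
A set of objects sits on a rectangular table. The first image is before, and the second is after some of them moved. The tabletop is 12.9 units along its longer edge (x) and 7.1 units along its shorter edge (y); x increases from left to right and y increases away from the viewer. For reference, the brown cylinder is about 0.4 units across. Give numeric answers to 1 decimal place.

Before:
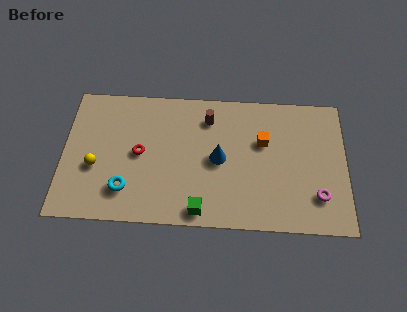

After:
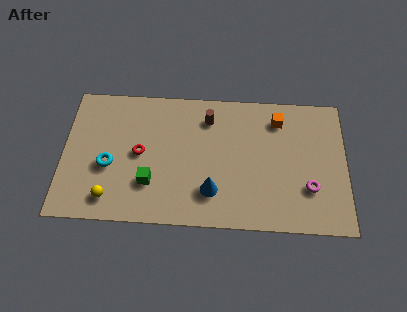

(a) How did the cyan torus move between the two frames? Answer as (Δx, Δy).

(-0.8, 1.2)

From the two frames, the cyan torus sits at roughly (2.9, 1.7) before and (2.1, 2.9) after.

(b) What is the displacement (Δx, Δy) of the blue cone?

(-0.3, -1.7)

The blue cone started near (7.1, 3.5) and ended near (6.8, 1.8).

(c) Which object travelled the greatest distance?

the green cube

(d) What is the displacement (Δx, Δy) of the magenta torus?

(-0.4, 0.4)

From the two frames, the magenta torus sits at roughly (11.6, 1.8) before and (11.2, 2.2) after.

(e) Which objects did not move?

the brown cylinder and the red torus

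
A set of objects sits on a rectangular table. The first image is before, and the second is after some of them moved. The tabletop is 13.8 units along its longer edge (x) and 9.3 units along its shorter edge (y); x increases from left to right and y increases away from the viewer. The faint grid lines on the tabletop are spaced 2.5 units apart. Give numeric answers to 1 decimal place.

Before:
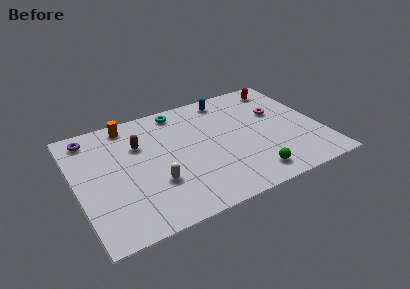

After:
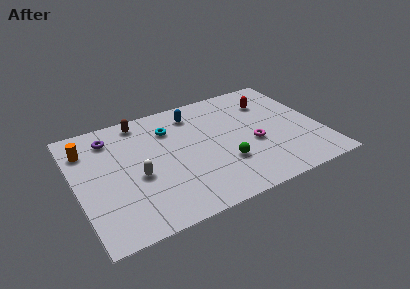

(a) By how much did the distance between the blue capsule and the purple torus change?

-3.1

The distance was about 7.9 in the first image and 4.8 in the second, so they moved 3.1 units closer together.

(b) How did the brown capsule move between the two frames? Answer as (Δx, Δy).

(0.3, 1.9)

From the two frames, the brown capsule sits at roughly (3.7, 6.3) before and (4.0, 8.2) after.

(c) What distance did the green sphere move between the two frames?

2.0

From (9.4, 1.4) to (8.1, 2.9), the green sphere covered √(1.3² + 1.5²) ≈ 2.0 units.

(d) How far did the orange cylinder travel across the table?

2.7

From (3.3, 8.2) to (0.8, 7.1), the orange cylinder covered √(2.5² + 1.1²) ≈ 2.7 units.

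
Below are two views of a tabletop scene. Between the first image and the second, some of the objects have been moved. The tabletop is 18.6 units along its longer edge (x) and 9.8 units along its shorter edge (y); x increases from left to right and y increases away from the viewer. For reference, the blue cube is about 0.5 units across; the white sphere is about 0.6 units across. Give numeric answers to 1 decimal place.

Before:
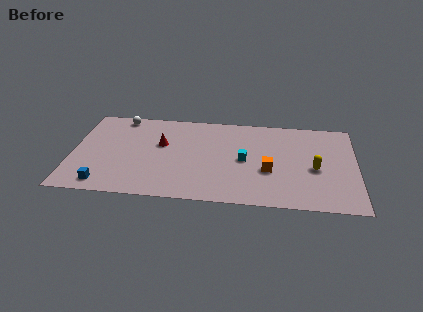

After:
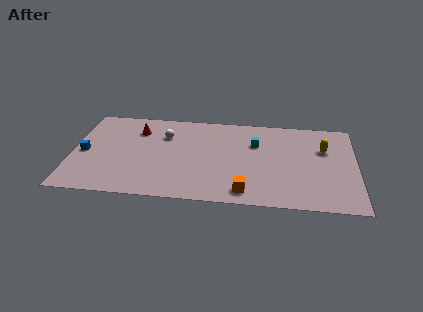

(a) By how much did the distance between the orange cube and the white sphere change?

-3.3

Before: roughly 11.1 units apart; after: 7.8. That's 3.3 units closer together.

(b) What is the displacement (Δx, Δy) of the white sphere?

(3.0, -1.8)

The white sphere started near (3.0, 8.8) and ended near (6.0, 7.0).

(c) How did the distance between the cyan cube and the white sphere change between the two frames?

-3.2

Before: roughly 9.2 units apart; after: 6.0. That's 3.2 units closer together.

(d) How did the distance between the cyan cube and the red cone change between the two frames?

+2.2

They were about 5.6 units apart before and 7.8 after — 2.2 units further apart.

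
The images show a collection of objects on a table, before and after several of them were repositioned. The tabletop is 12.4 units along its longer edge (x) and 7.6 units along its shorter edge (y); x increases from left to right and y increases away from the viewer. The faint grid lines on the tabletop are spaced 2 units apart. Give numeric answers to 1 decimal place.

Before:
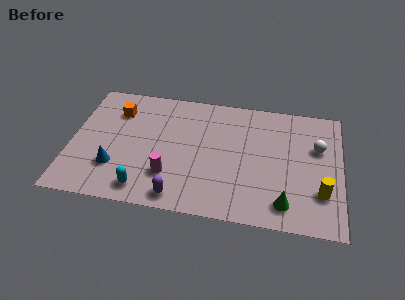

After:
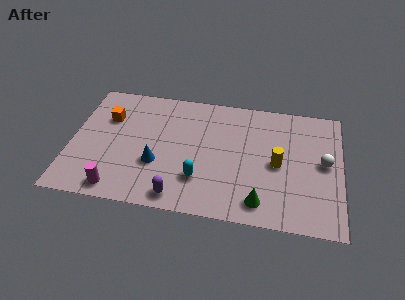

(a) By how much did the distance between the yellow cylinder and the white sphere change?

-0.6

The distance was about 2.7 in the first image and 2.1 in the second, so they moved 0.6 units closer together.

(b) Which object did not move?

the purple capsule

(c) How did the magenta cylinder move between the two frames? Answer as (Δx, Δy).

(-2.3, -1.2)

From the two frames, the magenta cylinder sits at roughly (4.6, 2.1) before and (2.3, 0.9) after.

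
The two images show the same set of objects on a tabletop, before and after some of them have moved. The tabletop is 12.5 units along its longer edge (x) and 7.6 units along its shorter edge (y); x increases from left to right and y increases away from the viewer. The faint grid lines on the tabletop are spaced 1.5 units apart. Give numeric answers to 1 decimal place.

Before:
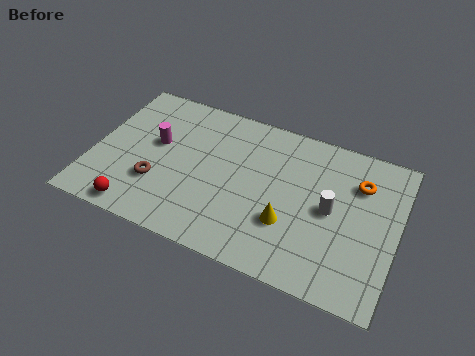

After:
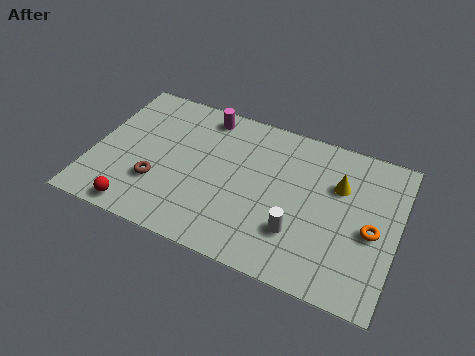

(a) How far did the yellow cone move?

3.2

The yellow cone was near (8.2, 2.5) before and (10.0, 5.1) after, so it travelled √(1.8² + 2.6²) ≈ 3.2 units.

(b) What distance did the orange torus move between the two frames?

2.2

The orange torus moved from about (10.8, 5.5) to (11.5, 3.4), a distance of √(0.7² + 2.1²) ≈ 2.2.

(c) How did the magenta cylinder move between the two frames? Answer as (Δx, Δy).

(1.8, 2.2)

From the two frames, the magenta cylinder sits at roughly (2.5, 4.4) before and (4.3, 6.6) after.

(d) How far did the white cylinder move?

2.0

The white cylinder moved from about (9.8, 3.8) to (8.6, 2.2), a distance of √(1.2² + 1.6²) ≈ 2.0.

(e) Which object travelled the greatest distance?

the yellow cone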